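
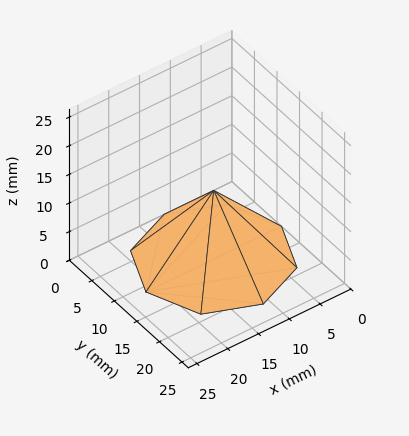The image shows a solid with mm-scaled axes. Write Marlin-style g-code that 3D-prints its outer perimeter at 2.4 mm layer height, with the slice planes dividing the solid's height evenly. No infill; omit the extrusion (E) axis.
Reading the render: the shape is a regular 8-sided pyramid, base circumscribed radius ≈ 11 mm, apex at z ≈ 12 mm (dimensions read to the nearest mm from the axis ticks). For the g-code, the solid's height is divided into equal slices at the stated Δz and each level perimeter traced with G1 moves after a G0 lift.

; perimeter-only toolpath
G21 ; units = mm
G90 ; absolute positioning
G28 ; home
; layer 1
G0 Z2.4
G0 X19.8 Y11.0
G1 X17.2 Y17.2
G1 X11.0 Y19.8
G1 X4.8 Y17.2
G1 X2.2 Y11.0
G1 X4.8 Y4.8
G1 X11.0 Y2.2
G1 X17.2 Y4.8
G1 X19.8 Y11.0
; layer 2
G0 Z4.8
G0 X17.6 Y11.0
G1 X15.7 Y15.7
G1 X11.0 Y17.6
G1 X6.3 Y15.7
G1 X4.4 Y11.0
G1 X6.3 Y6.3
G1 X11.0 Y4.4
G1 X15.7 Y6.3
G1 X17.6 Y11.0
; layer 3
G0 Z7.2
G0 X15.4 Y11.0
G1 X14.1 Y14.1
G1 X11.0 Y15.4
G1 X7.9 Y14.1
G1 X6.6 Y11.0
G1 X7.9 Y7.9
G1 X11.0 Y6.6
G1 X14.1 Y7.9
G1 X15.4 Y11.0
; layer 4
G0 Z9.6
G0 X13.2 Y11.0
G1 X12.6 Y12.6
G1 X11.0 Y13.2
G1 X9.4 Y12.6
G1 X8.8 Y11.0
G1 X9.4 Y9.4
G1 X11.0 Y8.8
G1 X12.6 Y9.4
G1 X13.2 Y11.0
M2 ; end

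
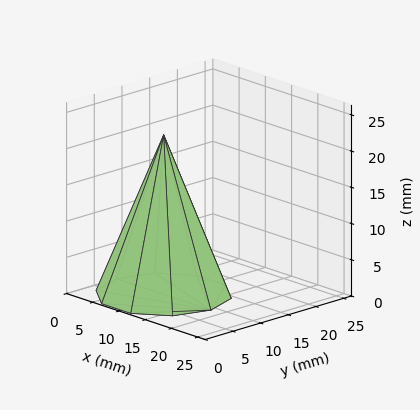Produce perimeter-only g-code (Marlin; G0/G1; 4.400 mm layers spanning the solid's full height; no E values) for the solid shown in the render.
Reading the render: the shape is a regular 10-sided pyramid, base circumscribed radius ≈ 9 mm, apex at z ≈ 22 mm (dimensions read to the nearest mm from the axis ticks). For the g-code, the solid's height is divided into equal slices at the stated Δz and each level perimeter traced with G1 moves after a G0 lift.

; perimeter-only toolpath
G21 ; units = mm
G90 ; absolute positioning
G28 ; home
; layer 1
G0 Z4.400
G0 X16.200 Y9.000
G1 X14.825 Y13.232
G1 X11.225 Y15.848
G1 X6.775 Y15.848
G1 X3.175 Y13.232
G1 X1.800 Y9.000
G1 X3.175 Y4.768
G1 X6.775 Y2.152
G1 X11.225 Y2.152
G1 X14.825 Y4.768
G1 X16.200 Y9.000
; layer 2
G0 Z8.800
G0 X14.400 Y9.000
G1 X13.369 Y12.174
G1 X10.669 Y14.136
G1 X7.331 Y14.136
G1 X4.631 Y12.174
G1 X3.600 Y9.000
G1 X4.631 Y5.826
G1 X7.331 Y3.864
G1 X10.669 Y3.864
G1 X13.369 Y5.826
G1 X14.400 Y9.000
; layer 3
G0 Z13.200
G0 X12.600 Y9.000
G1 X11.912 Y11.116
G1 X10.112 Y12.424
G1 X7.888 Y12.424
G1 X6.088 Y11.116
G1 X5.400 Y9.000
G1 X6.088 Y6.884
G1 X7.888 Y5.576
G1 X10.112 Y5.576
G1 X11.912 Y6.884
G1 X12.600 Y9.000
; layer 4
G0 Z17.600
G0 X10.800 Y9.000
G1 X10.456 Y10.058
G1 X9.556 Y10.712
G1 X8.444 Y10.712
G1 X7.544 Y10.058
G1 X7.200 Y9.000
G1 X7.544 Y7.942
G1 X8.444 Y7.288
G1 X9.556 Y7.288
G1 X10.456 Y7.942
G1 X10.800 Y9.000
M2 ; end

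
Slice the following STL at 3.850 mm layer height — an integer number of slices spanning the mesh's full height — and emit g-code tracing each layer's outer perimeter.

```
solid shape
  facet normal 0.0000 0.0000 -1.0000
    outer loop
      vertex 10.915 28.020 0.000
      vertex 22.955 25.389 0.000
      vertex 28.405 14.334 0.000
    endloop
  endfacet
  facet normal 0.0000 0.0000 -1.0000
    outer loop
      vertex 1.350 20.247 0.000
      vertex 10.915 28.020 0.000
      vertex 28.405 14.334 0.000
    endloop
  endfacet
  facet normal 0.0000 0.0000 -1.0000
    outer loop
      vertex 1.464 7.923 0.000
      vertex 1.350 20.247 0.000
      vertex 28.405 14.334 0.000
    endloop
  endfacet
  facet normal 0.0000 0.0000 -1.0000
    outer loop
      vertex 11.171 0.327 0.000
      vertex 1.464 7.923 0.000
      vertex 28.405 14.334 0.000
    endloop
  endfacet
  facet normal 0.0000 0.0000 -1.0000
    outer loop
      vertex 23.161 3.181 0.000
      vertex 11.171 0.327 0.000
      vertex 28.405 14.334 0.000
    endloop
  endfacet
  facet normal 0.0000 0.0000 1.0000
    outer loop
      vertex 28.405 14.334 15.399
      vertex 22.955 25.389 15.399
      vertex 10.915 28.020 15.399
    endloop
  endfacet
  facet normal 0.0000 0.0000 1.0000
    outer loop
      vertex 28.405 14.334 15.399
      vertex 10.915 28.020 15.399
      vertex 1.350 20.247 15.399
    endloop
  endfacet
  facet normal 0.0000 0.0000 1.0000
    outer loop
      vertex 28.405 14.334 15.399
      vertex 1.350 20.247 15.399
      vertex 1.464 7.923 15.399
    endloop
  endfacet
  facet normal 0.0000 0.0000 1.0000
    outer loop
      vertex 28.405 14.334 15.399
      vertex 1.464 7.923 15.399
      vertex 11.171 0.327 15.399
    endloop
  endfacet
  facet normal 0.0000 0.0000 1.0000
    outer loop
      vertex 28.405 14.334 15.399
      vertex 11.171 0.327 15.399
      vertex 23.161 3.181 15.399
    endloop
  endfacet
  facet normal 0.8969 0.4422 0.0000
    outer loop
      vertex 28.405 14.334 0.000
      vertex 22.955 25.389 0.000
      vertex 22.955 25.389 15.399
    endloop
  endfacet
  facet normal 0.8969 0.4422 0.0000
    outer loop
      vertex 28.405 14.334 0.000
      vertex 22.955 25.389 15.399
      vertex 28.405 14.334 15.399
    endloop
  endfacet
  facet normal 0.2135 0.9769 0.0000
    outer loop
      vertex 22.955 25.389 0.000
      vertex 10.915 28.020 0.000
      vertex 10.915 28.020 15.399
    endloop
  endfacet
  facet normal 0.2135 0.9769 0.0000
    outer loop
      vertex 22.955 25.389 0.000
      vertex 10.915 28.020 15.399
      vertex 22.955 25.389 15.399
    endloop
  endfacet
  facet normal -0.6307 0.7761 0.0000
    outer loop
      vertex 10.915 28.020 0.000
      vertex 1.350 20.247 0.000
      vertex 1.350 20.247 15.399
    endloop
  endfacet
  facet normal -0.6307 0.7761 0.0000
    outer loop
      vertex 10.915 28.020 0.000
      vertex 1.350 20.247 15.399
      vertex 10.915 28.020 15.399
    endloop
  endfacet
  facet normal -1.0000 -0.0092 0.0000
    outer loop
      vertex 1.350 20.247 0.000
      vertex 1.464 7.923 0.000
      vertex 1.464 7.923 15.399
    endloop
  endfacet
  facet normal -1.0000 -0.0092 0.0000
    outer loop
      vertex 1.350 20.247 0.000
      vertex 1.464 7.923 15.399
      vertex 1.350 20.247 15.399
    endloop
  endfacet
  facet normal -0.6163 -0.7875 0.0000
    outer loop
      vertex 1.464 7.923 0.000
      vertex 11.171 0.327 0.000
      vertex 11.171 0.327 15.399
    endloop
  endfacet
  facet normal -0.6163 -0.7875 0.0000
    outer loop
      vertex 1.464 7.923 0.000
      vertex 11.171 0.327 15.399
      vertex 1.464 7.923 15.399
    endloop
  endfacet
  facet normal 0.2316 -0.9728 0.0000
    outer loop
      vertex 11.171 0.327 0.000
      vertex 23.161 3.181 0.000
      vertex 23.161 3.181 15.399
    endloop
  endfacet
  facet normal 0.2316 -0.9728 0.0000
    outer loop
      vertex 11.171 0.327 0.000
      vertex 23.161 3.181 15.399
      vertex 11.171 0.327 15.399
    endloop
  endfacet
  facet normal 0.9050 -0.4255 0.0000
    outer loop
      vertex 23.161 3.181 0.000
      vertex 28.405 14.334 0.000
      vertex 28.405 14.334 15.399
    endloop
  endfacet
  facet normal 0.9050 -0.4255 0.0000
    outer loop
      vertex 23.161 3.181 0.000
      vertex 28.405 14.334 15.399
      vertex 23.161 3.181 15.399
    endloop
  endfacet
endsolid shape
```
; perimeter-only toolpath
G21 ; units = mm
G90 ; absolute positioning
G28 ; home
; layer 1
G0 Z3.850
G0 X28.405 Y14.334
G1 X22.955 Y25.389
G1 X10.915 Y28.020
G1 X1.350 Y20.247
G1 X1.464 Y7.923
G1 X11.171 Y0.327
G1 X23.161 Y3.181
G1 X28.405 Y14.334
; layer 2
G0 Z7.699
G0 X28.405 Y14.334
G1 X22.955 Y25.389
G1 X10.915 Y28.020
G1 X1.350 Y20.247
G1 X1.464 Y7.923
G1 X11.171 Y0.327
G1 X23.161 Y3.181
G1 X28.405 Y14.334
; layer 3
G0 Z11.549
G0 X28.405 Y14.334
G1 X22.955 Y25.389
G1 X10.915 Y28.020
G1 X1.350 Y20.247
G1 X1.464 Y7.923
G1 X11.171 Y0.327
G1 X23.161 Y3.181
G1 X28.405 Y14.334
; layer 4
G0 Z15.399
G0 X28.405 Y14.334
G1 X22.955 Y25.389
G1 X10.915 Y28.020
G1 X1.350 Y20.247
G1 X1.464 Y7.923
G1 X11.171 Y0.327
G1 X23.161 Y3.181
G1 X28.405 Y14.334
M2 ; end

The solid is a regular 7-sided prism (a cylinder approximated with 7 flat sides), circumscribed radius ≈ 14.2 mm, height ≈ 15.4 mm. Slicing at Δz = 3.850 mm — 4 equal slices spanning the solid's height, so layer i sits at z = i·h/4 — gives 4 non-empty perimeters. Each is a 7-segment closed polygon; G0 lifts to the layer z and rapids to the start vertex, then G1 traces the edges.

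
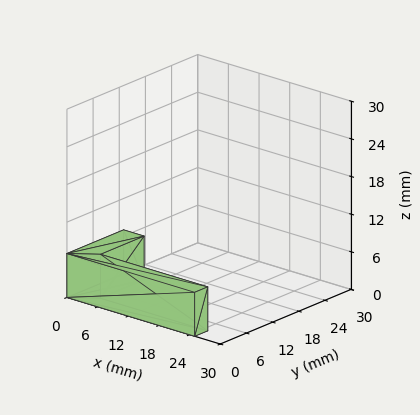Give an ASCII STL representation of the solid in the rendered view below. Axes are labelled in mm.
Reading the render: the shape is an L-shaped prism: outer 25 × 13 mm, arm thicknesses ≈ 3 mm (horizontal) and 4 mm (vertical), extruded 7 mm in z (dimensions read to the nearest mm from the axis ticks). For the STL, each face is triangulated and given an outward normal.

solid part
  facet normal 0.0000 0.0000 -1.0000
    outer loop
      vertex 25.0 3.0 0.0
      vertex 25.0 0.0 0.0
      vertex 0.0 0.0 0.0
    endloop
  endfacet
  facet normal 0.0000 0.0000 -1.0000
    outer loop
      vertex 4.0 3.0 0.0
      vertex 25.0 3.0 0.0
      vertex 0.0 0.0 0.0
    endloop
  endfacet
  facet normal 0.0000 0.0000 -1.0000
    outer loop
      vertex 4.0 13.0 0.0
      vertex 4.0 3.0 0.0
      vertex 0.0 0.0 0.0
    endloop
  endfacet
  facet normal 0.0000 0.0000 -1.0000
    outer loop
      vertex 0.0 13.0 0.0
      vertex 4.0 13.0 0.0
      vertex 0.0 0.0 0.0
    endloop
  endfacet
  facet normal 0.0000 0.0000 1.0000
    outer loop
      vertex 0.0 0.0 7.0
      vertex 25.0 0.0 7.0
      vertex 25.0 3.0 7.0
    endloop
  endfacet
  facet normal 0.0000 0.0000 1.0000
    outer loop
      vertex 0.0 0.0 7.0
      vertex 25.0 3.0 7.0
      vertex 4.0 3.0 7.0
    endloop
  endfacet
  facet normal 0.0000 0.0000 1.0000
    outer loop
      vertex 0.0 0.0 7.0
      vertex 4.0 3.0 7.0
      vertex 4.0 13.0 7.0
    endloop
  endfacet
  facet normal 0.0000 0.0000 1.0000
    outer loop
      vertex 0.0 0.0 7.0
      vertex 4.0 13.0 7.0
      vertex 0.0 13.0 7.0
    endloop
  endfacet
  facet normal 0.0000 -1.0000 0.0000
    outer loop
      vertex 0.0 0.0 0.0
      vertex 25.0 0.0 0.0
      vertex 25.0 0.0 7.0
    endloop
  endfacet
  facet normal 0.0000 -1.0000 0.0000
    outer loop
      vertex 0.0 0.0 0.0
      vertex 25.0 0.0 7.0
      vertex 0.0 0.0 7.0
    endloop
  endfacet
  facet normal 1.0000 0.0000 0.0000
    outer loop
      vertex 25.0 0.0 0.0
      vertex 25.0 3.0 0.0
      vertex 25.0 3.0 7.0
    endloop
  endfacet
  facet normal 1.0000 0.0000 0.0000
    outer loop
      vertex 25.0 0.0 0.0
      vertex 25.0 3.0 7.0
      vertex 25.0 0.0 7.0
    endloop
  endfacet
  facet normal 0.0000 1.0000 0.0000
    outer loop
      vertex 25.0 3.0 0.0
      vertex 4.0 3.0 0.0
      vertex 4.0 3.0 7.0
    endloop
  endfacet
  facet normal 0.0000 1.0000 0.0000
    outer loop
      vertex 25.0 3.0 0.0
      vertex 4.0 3.0 7.0
      vertex 25.0 3.0 7.0
    endloop
  endfacet
  facet normal 1.0000 0.0000 0.0000
    outer loop
      vertex 4.0 3.0 0.0
      vertex 4.0 13.0 0.0
      vertex 4.0 13.0 7.0
    endloop
  endfacet
  facet normal 1.0000 0.0000 0.0000
    outer loop
      vertex 4.0 3.0 0.0
      vertex 4.0 13.0 7.0
      vertex 4.0 3.0 7.0
    endloop
  endfacet
  facet normal 0.0000 1.0000 0.0000
    outer loop
      vertex 4.0 13.0 0.0
      vertex 0.0 13.0 0.0
      vertex 0.0 13.0 7.0
    endloop
  endfacet
  facet normal 0.0000 1.0000 0.0000
    outer loop
      vertex 4.0 13.0 0.0
      vertex 0.0 13.0 7.0
      vertex 4.0 13.0 7.0
    endloop
  endfacet
  facet normal -1.0000 0.0000 0.0000
    outer loop
      vertex 0.0 13.0 0.0
      vertex 0.0 0.0 0.0
      vertex 0.0 0.0 7.0
    endloop
  endfacet
  facet normal -1.0000 0.0000 0.0000
    outer loop
      vertex 0.0 13.0 0.0
      vertex 0.0 0.0 7.0
      vertex 0.0 13.0 7.0
    endloop
  endfacet
endsolid part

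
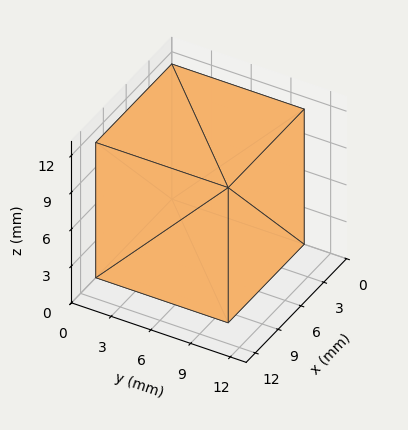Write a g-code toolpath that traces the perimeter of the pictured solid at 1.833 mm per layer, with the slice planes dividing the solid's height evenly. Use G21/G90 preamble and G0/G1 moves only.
Reading the render: the shape is a rectangular box, roughly 10 × 10 mm footprint and 11 mm tall (dimensions read to the nearest mm from the axis ticks). For the g-code, the solid's height is divided into equal slices at the stated Δz and each level perimeter traced with G1 moves after a G0 lift.

; perimeter-only toolpath
G21 ; units = mm
G90 ; absolute positioning
G28 ; home
; layer 1
G0 Z1.833
G0 X0.000 Y0.000
G1 X10.000 Y0.000
G1 X10.000 Y10.000
G1 X0.000 Y10.000
G1 X0.000 Y0.000
; layer 2
G0 Z3.667
G0 X0.000 Y0.000
G1 X10.000 Y0.000
G1 X10.000 Y10.000
G1 X0.000 Y10.000
G1 X0.000 Y0.000
; layer 3
G0 Z5.500
G0 X0.000 Y0.000
G1 X10.000 Y0.000
G1 X10.000 Y10.000
G1 X0.000 Y10.000
G1 X0.000 Y0.000
; layer 4
G0 Z7.333
G0 X0.000 Y0.000
G1 X10.000 Y0.000
G1 X10.000 Y10.000
G1 X0.000 Y10.000
G1 X0.000 Y0.000
; layer 5
G0 Z9.167
G0 X0.000 Y0.000
G1 X10.000 Y0.000
G1 X10.000 Y10.000
G1 X0.000 Y10.000
G1 X0.000 Y0.000
; layer 6
G0 Z11.000
G0 X0.000 Y0.000
G1 X10.000 Y0.000
G1 X10.000 Y10.000
G1 X0.000 Y10.000
G1 X0.000 Y0.000
M2 ; end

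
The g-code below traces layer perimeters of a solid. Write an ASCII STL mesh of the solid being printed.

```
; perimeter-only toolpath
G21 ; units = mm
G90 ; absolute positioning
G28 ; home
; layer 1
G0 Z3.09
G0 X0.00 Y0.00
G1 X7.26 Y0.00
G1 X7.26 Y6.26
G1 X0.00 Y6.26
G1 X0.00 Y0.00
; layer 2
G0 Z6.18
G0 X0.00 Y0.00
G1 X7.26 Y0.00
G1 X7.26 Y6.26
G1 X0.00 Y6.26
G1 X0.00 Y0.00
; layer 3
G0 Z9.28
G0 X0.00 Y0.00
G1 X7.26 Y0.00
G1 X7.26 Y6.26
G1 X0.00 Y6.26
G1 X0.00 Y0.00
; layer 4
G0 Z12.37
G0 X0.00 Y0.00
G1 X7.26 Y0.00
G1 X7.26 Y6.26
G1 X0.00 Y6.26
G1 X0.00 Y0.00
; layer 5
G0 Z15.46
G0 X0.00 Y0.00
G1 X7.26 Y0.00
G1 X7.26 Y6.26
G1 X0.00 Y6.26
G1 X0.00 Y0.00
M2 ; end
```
solid part
  facet normal 0.0000 0.0000 -1.0000
    outer loop
      vertex 7.26 6.26 0.00
      vertex 7.26 0.00 0.00
      vertex 0.00 0.00 0.00
    endloop
  endfacet
  facet normal 0.0000 0.0000 -1.0000
    outer loop
      vertex 0.00 6.26 0.00
      vertex 7.26 6.26 0.00
      vertex 0.00 0.00 0.00
    endloop
  endfacet
  facet normal 0.0000 0.0000 1.0000
    outer loop
      vertex 0.00 0.00 15.46
      vertex 7.26 0.00 15.46
      vertex 7.26 6.26 15.46
    endloop
  endfacet
  facet normal 0.0000 0.0000 1.0000
    outer loop
      vertex 0.00 0.00 15.46
      vertex 7.26 6.26 15.46
      vertex 0.00 6.26 15.46
    endloop
  endfacet
  facet normal 0.0000 -1.0000 0.0000
    outer loop
      vertex 0.00 0.00 0.00
      vertex 7.26 0.00 0.00
      vertex 7.26 0.00 15.46
    endloop
  endfacet
  facet normal 0.0000 -1.0000 0.0000
    outer loop
      vertex 0.00 0.00 0.00
      vertex 7.26 0.00 15.46
      vertex 0.00 0.00 15.46
    endloop
  endfacet
  facet normal 0.0000 1.0000 0.0000
    outer loop
      vertex 7.26 6.26 15.46
      vertex 7.26 6.26 0.00
      vertex 0.00 6.26 0.00
    endloop
  endfacet
  facet normal 0.0000 1.0000 0.0000
    outer loop
      vertex 0.00 6.26 15.46
      vertex 7.26 6.26 15.46
      vertex 0.00 6.26 0.00
    endloop
  endfacet
  facet normal -1.0000 0.0000 0.0000
    outer loop
      vertex 0.00 6.26 15.46
      vertex 0.00 6.26 0.00
      vertex 0.00 0.00 0.00
    endloop
  endfacet
  facet normal -1.0000 0.0000 0.0000
    outer loop
      vertex 0.00 0.00 15.46
      vertex 0.00 6.26 15.46
      vertex 0.00 0.00 0.00
    endloop
  endfacet
  facet normal 1.0000 0.0000 0.0000
    outer loop
      vertex 7.26 0.00 0.00
      vertex 7.26 6.26 0.00
      vertex 7.26 6.26 15.46
    endloop
  endfacet
  facet normal 1.0000 0.0000 0.0000
    outer loop
      vertex 7.26 0.00 0.00
      vertex 7.26 6.26 15.46
      vertex 7.26 0.00 15.46
    endloop
  endfacet
endsolid part

The G0 Z moves step by Δz≈3.09 mm. Every layer's G1 loop is the same polygon, so the solid is a straight extrusion of it from z=0 to z≈15.5. Closing with flat bottom and top caps and triangulating gives 12 facets — a rectangular box, roughly 7.26 × 6.26 mm footprint and 15.5 mm tall.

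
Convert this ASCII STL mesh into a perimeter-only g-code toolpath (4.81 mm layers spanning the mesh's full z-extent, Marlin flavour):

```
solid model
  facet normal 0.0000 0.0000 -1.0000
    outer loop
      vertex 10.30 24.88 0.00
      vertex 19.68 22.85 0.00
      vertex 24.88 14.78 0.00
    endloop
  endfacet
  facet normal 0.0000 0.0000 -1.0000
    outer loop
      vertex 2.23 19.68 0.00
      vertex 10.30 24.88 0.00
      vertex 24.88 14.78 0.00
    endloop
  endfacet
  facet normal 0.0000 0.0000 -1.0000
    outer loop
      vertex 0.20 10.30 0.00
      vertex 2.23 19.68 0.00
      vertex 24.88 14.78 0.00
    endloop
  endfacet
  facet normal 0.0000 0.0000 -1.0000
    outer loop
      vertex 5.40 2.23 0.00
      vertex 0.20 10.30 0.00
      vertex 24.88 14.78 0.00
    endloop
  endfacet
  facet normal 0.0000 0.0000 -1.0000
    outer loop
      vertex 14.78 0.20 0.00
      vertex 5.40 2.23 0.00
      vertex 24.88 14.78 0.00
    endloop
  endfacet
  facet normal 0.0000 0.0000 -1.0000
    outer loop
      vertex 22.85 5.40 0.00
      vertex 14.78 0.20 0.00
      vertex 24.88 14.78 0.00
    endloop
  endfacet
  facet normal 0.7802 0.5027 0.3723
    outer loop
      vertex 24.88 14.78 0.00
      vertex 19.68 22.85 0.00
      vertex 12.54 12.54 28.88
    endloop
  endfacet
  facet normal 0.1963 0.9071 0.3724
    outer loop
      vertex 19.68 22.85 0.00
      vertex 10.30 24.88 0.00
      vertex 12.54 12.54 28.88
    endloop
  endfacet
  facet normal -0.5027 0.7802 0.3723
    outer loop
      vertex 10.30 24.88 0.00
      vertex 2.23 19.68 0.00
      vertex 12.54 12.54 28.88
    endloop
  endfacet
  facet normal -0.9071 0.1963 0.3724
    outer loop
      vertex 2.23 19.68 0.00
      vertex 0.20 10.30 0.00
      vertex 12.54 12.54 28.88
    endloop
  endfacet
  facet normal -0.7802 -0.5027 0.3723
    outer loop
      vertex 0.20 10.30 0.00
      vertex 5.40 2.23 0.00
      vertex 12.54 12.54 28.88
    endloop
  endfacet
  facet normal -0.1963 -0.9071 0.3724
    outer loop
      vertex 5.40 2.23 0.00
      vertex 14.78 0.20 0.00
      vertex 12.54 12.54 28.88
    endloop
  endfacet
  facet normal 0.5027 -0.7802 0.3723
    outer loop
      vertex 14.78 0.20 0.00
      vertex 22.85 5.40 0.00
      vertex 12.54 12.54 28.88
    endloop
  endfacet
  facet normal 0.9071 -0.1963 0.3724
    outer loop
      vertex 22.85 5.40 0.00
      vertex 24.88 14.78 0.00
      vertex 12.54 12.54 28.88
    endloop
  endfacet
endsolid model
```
; perimeter-only toolpath
G21 ; units = mm
G90 ; absolute positioning
G28 ; home
; layer 1
G0 Z4.81
G0 X22.82 Y14.41
G1 X18.49 Y21.13
G1 X10.67 Y22.82
G1 X3.95 Y18.49
G1 X2.26 Y10.67
G1 X6.59 Y3.95
G1 X14.41 Y2.26
G1 X21.13 Y6.59
G1 X22.82 Y14.41
; layer 2
G0 Z9.63
G0 X20.77 Y14.03
G1 X17.30 Y19.41
G1 X11.05 Y20.77
G1 X5.67 Y17.30
G1 X4.31 Y11.05
G1 X7.78 Y5.67
G1 X14.03 Y4.31
G1 X19.41 Y7.78
G1 X20.77 Y14.03
; layer 3
G0 Z14.44
G0 X18.71 Y13.66
G1 X16.11 Y17.70
G1 X11.42 Y18.71
G1 X7.39 Y16.11
G1 X6.37 Y11.42
G1 X8.97 Y7.39
G1 X13.66 Y6.37
G1 X17.70 Y8.97
G1 X18.71 Y13.66
; layer 4
G0 Z19.25
G0 X16.65 Y13.29
G1 X14.92 Y15.98
G1 X11.79 Y16.65
G1 X9.10 Y14.92
G1 X8.43 Y11.79
G1 X10.16 Y9.10
G1 X13.29 Y8.43
G1 X15.98 Y10.16
G1 X16.65 Y13.29
; layer 5
G0 Z24.07
G0 X14.60 Y12.91
G1 X13.73 Y14.26
G1 X12.17 Y14.60
G1 X10.82 Y13.73
G1 X10.48 Y12.17
G1 X11.35 Y10.82
G1 X12.91 Y10.48
G1 X14.26 Y11.35
G1 X14.60 Y12.91
M2 ; end

The solid is a regular 8-sided pyramid, base circumscribed radius ≈ 12.5 mm, apex at z ≈ 28.9 mm. Slicing at Δz = 4.81 mm — 6 equal slices spanning the solid's height, so layer i sits at z = i·h/6 — gives 5 non-empty perimeters. Each is a 8-segment closed polygon; G0 lifts to the layer z and rapids to the start vertex, then G1 traces the edges. The cross-section shrinks linearly with z (the slice at the apex is degenerate and omitted).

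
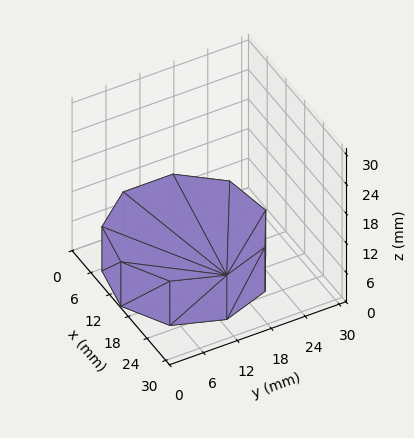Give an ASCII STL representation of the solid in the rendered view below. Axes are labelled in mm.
Reading the render: the shape is a regular 9-sided prism (a cylinder approximated with 9 flat sides), circumscribed radius ≈ 13 mm, height ≈ 9 mm (dimensions read to the nearest mm from the axis ticks). For the STL, each face is triangulated and given an outward normal.

solid part
  facet normal 0.0000 0.0000 -1.0000
    outer loop
      vertex 15.3 25.8 0.0
      vertex 23.0 21.4 0.0
      vertex 26.0 13.0 0.0
    endloop
  endfacet
  facet normal 0.0000 0.0000 -1.0000
    outer loop
      vertex 6.5 24.3 0.0
      vertex 15.3 25.8 0.0
      vertex 26.0 13.0 0.0
    endloop
  endfacet
  facet normal 0.0000 0.0000 -1.0000
    outer loop
      vertex 0.8 17.4 0.0
      vertex 6.5 24.3 0.0
      vertex 26.0 13.0 0.0
    endloop
  endfacet
  facet normal 0.0000 0.0000 -1.0000
    outer loop
      vertex 0.8 8.6 0.0
      vertex 0.8 17.4 0.0
      vertex 26.0 13.0 0.0
    endloop
  endfacet
  facet normal 0.0000 0.0000 -1.0000
    outer loop
      vertex 6.5 1.7 0.0
      vertex 0.8 8.6 0.0
      vertex 26.0 13.0 0.0
    endloop
  endfacet
  facet normal 0.0000 0.0000 -1.0000
    outer loop
      vertex 15.3 0.2 0.0
      vertex 6.5 1.7 0.0
      vertex 26.0 13.0 0.0
    endloop
  endfacet
  facet normal 0.0000 0.0000 -1.0000
    outer loop
      vertex 23.0 4.6 0.0
      vertex 15.3 0.2 0.0
      vertex 26.0 13.0 0.0
    endloop
  endfacet
  facet normal 0.0000 0.0000 1.0000
    outer loop
      vertex 26.0 13.0 9.0
      vertex 23.0 21.4 9.0
      vertex 15.3 25.8 9.0
    endloop
  endfacet
  facet normal 0.0000 0.0000 1.0000
    outer loop
      vertex 26.0 13.0 9.0
      vertex 15.3 25.8 9.0
      vertex 6.5 24.3 9.0
    endloop
  endfacet
  facet normal 0.0000 0.0000 1.0000
    outer loop
      vertex 26.0 13.0 9.0
      vertex 6.5 24.3 9.0
      vertex 0.8 17.4 9.0
    endloop
  endfacet
  facet normal 0.0000 0.0000 1.0000
    outer loop
      vertex 26.0 13.0 9.0
      vertex 0.8 17.4 9.0
      vertex 0.8 8.6 9.0
    endloop
  endfacet
  facet normal 0.0000 0.0000 1.0000
    outer loop
      vertex 26.0 13.0 9.0
      vertex 0.8 8.6 9.0
      vertex 6.5 1.7 9.0
    endloop
  endfacet
  facet normal 0.0000 0.0000 1.0000
    outer loop
      vertex 26.0 13.0 9.0
      vertex 6.5 1.7 9.0
      vertex 15.3 0.2 9.0
    endloop
  endfacet
  facet normal 0.0000 0.0000 1.0000
    outer loop
      vertex 26.0 13.0 9.0
      vertex 15.3 0.2 9.0
      vertex 23.0 4.6 9.0
    endloop
  endfacet
  facet normal 0.9417 0.3363 0.0000
    outer loop
      vertex 26.0 13.0 0.0
      vertex 23.0 21.4 0.0
      vertex 23.0 21.4 9.0
    endloop
  endfacet
  facet normal 0.9417 0.3363 0.0000
    outer loop
      vertex 26.0 13.0 0.0
      vertex 23.0 21.4 9.0
      vertex 26.0 13.0 9.0
    endloop
  endfacet
  facet normal 0.4961 0.8682 0.0000
    outer loop
      vertex 23.0 21.4 0.0
      vertex 15.3 25.8 0.0
      vertex 15.3 25.8 9.0
    endloop
  endfacet
  facet normal 0.4961 0.8682 0.0000
    outer loop
      vertex 23.0 21.4 0.0
      vertex 15.3 25.8 9.0
      vertex 23.0 21.4 9.0
    endloop
  endfacet
  facet normal -0.1680 0.9858 0.0000
    outer loop
      vertex 15.3 25.8 0.0
      vertex 6.5 24.3 0.0
      vertex 6.5 24.3 9.0
    endloop
  endfacet
  facet normal -0.1680 0.9858 0.0000
    outer loop
      vertex 15.3 25.8 0.0
      vertex 6.5 24.3 9.0
      vertex 15.3 25.8 9.0
    endloop
  endfacet
  facet normal -0.7710 0.6369 0.0000
    outer loop
      vertex 6.5 24.3 0.0
      vertex 0.8 17.4 0.0
      vertex 0.8 17.4 9.0
    endloop
  endfacet
  facet normal -0.7710 0.6369 0.0000
    outer loop
      vertex 6.5 24.3 0.0
      vertex 0.8 17.4 9.0
      vertex 6.5 24.3 9.0
    endloop
  endfacet
  facet normal -1.0000 0.0000 0.0000
    outer loop
      vertex 0.8 17.4 0.0
      vertex 0.8 8.6 0.0
      vertex 0.8 8.6 9.0
    endloop
  endfacet
  facet normal -1.0000 0.0000 0.0000
    outer loop
      vertex 0.8 17.4 0.0
      vertex 0.8 8.6 9.0
      vertex 0.8 17.4 9.0
    endloop
  endfacet
  facet normal -0.7710 -0.6369 0.0000
    outer loop
      vertex 0.8 8.6 0.0
      vertex 6.5 1.7 0.0
      vertex 6.5 1.7 9.0
    endloop
  endfacet
  facet normal -0.7710 -0.6369 0.0000
    outer loop
      vertex 0.8 8.6 0.0
      vertex 6.5 1.7 9.0
      vertex 0.8 8.6 9.0
    endloop
  endfacet
  facet normal -0.1680 -0.9858 0.0000
    outer loop
      vertex 6.5 1.7 0.0
      vertex 15.3 0.2 0.0
      vertex 15.3 0.2 9.0
    endloop
  endfacet
  facet normal -0.1680 -0.9858 0.0000
    outer loop
      vertex 6.5 1.7 0.0
      vertex 15.3 0.2 9.0
      vertex 6.5 1.7 9.0
    endloop
  endfacet
  facet normal 0.4961 -0.8682 0.0000
    outer loop
      vertex 15.3 0.2 0.0
      vertex 23.0 4.6 0.0
      vertex 23.0 4.6 9.0
    endloop
  endfacet
  facet normal 0.4961 -0.8682 0.0000
    outer loop
      vertex 15.3 0.2 0.0
      vertex 23.0 4.6 9.0
      vertex 15.3 0.2 9.0
    endloop
  endfacet
  facet normal 0.9417 -0.3363 0.0000
    outer loop
      vertex 23.0 4.6 0.0
      vertex 26.0 13.0 0.0
      vertex 26.0 13.0 9.0
    endloop
  endfacet
  facet normal 0.9417 -0.3363 0.0000
    outer loop
      vertex 23.0 4.6 0.0
      vertex 26.0 13.0 9.0
      vertex 23.0 4.6 9.0
    endloop
  endfacet
endsolid part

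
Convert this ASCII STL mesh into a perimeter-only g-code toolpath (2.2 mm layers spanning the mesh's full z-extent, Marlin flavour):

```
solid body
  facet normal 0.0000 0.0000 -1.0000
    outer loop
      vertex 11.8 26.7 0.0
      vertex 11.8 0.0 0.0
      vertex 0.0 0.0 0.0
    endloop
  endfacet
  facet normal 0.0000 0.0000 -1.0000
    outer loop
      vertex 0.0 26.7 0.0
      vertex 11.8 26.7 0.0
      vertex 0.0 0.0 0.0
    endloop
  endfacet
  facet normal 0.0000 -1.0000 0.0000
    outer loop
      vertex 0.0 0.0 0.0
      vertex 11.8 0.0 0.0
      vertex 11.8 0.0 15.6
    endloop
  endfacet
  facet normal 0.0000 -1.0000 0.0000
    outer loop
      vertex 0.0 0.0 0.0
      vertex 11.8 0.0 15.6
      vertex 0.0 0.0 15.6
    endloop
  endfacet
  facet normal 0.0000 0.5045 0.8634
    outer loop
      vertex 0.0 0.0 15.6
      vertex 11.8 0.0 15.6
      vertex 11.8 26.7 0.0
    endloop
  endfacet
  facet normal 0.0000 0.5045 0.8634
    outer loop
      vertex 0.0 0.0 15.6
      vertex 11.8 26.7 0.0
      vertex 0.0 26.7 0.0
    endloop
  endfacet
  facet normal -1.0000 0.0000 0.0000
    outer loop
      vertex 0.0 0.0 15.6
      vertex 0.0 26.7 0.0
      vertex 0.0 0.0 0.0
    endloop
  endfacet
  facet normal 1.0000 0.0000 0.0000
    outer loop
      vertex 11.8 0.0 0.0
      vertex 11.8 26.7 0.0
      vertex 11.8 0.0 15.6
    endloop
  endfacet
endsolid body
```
; perimeter-only toolpath
G21 ; units = mm
G90 ; absolute positioning
G28 ; home
; layer 1
G0 Z2.2
G0 X0.0 Y0.0
G1 X11.8 Y0.0
G1 X11.8 Y22.9
G1 X0.0 Y22.9
G1 X0.0 Y0.0
; layer 2
G0 Z4.5
G0 X0.0 Y0.0
G1 X11.8 Y0.0
G1 X11.8 Y19.1
G1 X0.0 Y19.1
G1 X0.0 Y0.0
; layer 3
G0 Z6.7
G0 X0.0 Y0.0
G1 X11.8 Y0.0
G1 X11.8 Y15.3
G1 X0.0 Y15.3
G1 X0.0 Y0.0
; layer 4
G0 Z8.9
G0 X0.0 Y0.0
G1 X11.8 Y0.0
G1 X11.8 Y11.4
G1 X0.0 Y11.4
G1 X0.0 Y0.0
; layer 5
G0 Z11.1
G0 X0.0 Y0.0
G1 X11.8 Y0.0
G1 X11.8 Y7.6
G1 X0.0 Y7.6
G1 X0.0 Y0.0
; layer 6
G0 Z13.4
G0 X0.0 Y0.0
G1 X11.8 Y0.0
G1 X11.8 Y3.8
G1 X0.0 Y3.8
G1 X0.0 Y0.0
M2 ; end

The solid is a wedge (ramp): 11.8 × 26.7 mm base, rising to 15.6 mm along the y=0 edge and sloping linearly to z=0 at y=26.7. Slicing at Δz = 2.2 mm — 7 equal slices spanning the solid's height, so layer i sits at z = i·h/7 — gives 6 non-empty perimeters. Each is a 4-segment closed polygon; G0 lifts to the layer z and rapids to the start vertex, then G1 traces the edges. The cross-section shrinks linearly with z (the slice at the apex is degenerate and omitted).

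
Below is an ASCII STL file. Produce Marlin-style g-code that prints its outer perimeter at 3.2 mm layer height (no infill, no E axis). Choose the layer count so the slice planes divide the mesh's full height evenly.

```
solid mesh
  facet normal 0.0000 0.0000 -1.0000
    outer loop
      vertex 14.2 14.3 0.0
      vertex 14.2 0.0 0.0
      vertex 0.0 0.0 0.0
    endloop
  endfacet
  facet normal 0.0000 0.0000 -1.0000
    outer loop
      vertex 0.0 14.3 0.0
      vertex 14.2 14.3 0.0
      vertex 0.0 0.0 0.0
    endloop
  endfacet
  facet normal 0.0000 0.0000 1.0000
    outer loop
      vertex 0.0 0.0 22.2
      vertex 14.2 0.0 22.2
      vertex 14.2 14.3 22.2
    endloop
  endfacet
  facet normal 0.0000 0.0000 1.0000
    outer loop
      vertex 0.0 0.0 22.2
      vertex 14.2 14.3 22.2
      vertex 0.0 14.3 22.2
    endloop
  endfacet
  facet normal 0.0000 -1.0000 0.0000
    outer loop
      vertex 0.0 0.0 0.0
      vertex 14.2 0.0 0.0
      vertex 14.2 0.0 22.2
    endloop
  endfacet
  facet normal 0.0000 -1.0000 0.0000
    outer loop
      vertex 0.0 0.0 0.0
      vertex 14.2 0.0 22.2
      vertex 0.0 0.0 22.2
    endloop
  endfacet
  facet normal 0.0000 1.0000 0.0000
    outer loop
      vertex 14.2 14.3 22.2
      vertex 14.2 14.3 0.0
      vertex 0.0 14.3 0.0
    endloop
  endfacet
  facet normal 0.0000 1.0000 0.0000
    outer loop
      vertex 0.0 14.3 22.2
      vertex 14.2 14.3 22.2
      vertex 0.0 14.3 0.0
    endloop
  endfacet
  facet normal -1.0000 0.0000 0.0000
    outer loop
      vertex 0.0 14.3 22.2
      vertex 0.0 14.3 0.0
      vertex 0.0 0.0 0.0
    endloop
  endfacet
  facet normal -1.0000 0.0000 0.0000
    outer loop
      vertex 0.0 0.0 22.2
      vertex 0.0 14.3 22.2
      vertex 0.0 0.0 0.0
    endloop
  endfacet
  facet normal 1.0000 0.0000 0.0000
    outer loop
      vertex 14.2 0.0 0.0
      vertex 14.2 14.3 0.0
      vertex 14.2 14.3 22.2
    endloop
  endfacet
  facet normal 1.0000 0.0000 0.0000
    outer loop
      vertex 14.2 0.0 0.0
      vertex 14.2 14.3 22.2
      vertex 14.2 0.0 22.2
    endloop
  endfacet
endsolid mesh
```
; perimeter-only toolpath
G21 ; units = mm
G90 ; absolute positioning
G28 ; home
; layer 1
G0 Z3.2
G0 X0.0 Y0.0
G1 X14.2 Y0.0
G1 X14.2 Y14.3
G1 X0.0 Y14.3
G1 X0.0 Y0.0
; layer 2
G0 Z6.3
G0 X0.0 Y0.0
G1 X14.2 Y0.0
G1 X14.2 Y14.3
G1 X0.0 Y14.3
G1 X0.0 Y0.0
; layer 3
G0 Z9.5
G0 X0.0 Y0.0
G1 X14.2 Y0.0
G1 X14.2 Y14.3
G1 X0.0 Y14.3
G1 X0.0 Y0.0
; layer 4
G0 Z12.7
G0 X0.0 Y0.0
G1 X14.2 Y0.0
G1 X14.2 Y14.3
G1 X0.0 Y14.3
G1 X0.0 Y0.0
; layer 5
G0 Z15.9
G0 X0.0 Y0.0
G1 X14.2 Y0.0
G1 X14.2 Y14.3
G1 X0.0 Y14.3
G1 X0.0 Y0.0
; layer 6
G0 Z19.0
G0 X0.0 Y0.0
G1 X14.2 Y0.0
G1 X14.2 Y14.3
G1 X0.0 Y14.3
G1 X0.0 Y0.0
; layer 7
G0 Z22.2
G0 X0.0 Y0.0
G1 X14.2 Y0.0
G1 X14.2 Y14.3
G1 X0.0 Y14.3
G1 X0.0 Y0.0
M2 ; end

The solid is a rectangular box, roughly 14.2 × 14.3 mm footprint and 22.2 mm tall. Slicing at Δz = 3.2 mm — 7 equal slices spanning the solid's height, so layer i sits at z = i·h/7 — gives 7 non-empty perimeters. Each is a 4-segment closed polygon; G0 lifts to the layer z and rapids to the start vertex, then G1 traces the edges.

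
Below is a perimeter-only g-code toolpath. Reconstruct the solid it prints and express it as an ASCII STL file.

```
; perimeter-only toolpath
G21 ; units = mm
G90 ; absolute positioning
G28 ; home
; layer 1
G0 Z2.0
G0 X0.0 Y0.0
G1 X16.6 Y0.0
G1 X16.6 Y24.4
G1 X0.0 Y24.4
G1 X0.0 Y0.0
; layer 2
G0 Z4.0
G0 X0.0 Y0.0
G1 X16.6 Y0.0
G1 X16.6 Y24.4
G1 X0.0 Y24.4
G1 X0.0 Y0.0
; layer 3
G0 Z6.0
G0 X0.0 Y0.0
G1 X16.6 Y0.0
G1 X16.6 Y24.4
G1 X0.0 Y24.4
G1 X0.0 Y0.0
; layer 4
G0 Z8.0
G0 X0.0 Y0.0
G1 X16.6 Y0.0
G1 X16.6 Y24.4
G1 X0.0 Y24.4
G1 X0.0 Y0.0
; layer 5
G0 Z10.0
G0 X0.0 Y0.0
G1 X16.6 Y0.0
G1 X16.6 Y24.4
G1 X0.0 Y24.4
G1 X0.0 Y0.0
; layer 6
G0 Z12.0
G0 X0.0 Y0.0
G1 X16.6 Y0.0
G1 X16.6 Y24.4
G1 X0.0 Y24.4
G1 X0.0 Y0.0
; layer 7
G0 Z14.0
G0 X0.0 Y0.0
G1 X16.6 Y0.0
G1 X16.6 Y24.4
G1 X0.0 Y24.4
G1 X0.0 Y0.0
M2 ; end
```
solid part
  facet normal 0.0000 0.0000 -1.0000
    outer loop
      vertex 16.6 24.4 0.0
      vertex 16.6 0.0 0.0
      vertex 0.0 0.0 0.0
    endloop
  endfacet
  facet normal 0.0000 0.0000 -1.0000
    outer loop
      vertex 0.0 24.4 0.0
      vertex 16.6 24.4 0.0
      vertex 0.0 0.0 0.0
    endloop
  endfacet
  facet normal 0.0000 0.0000 1.0000
    outer loop
      vertex 0.0 0.0 14.0
      vertex 16.6 0.0 14.0
      vertex 16.6 24.4 14.0
    endloop
  endfacet
  facet normal 0.0000 0.0000 1.0000
    outer loop
      vertex 0.0 0.0 14.0
      vertex 16.6 24.4 14.0
      vertex 0.0 24.4 14.0
    endloop
  endfacet
  facet normal 0.0000 -1.0000 0.0000
    outer loop
      vertex 0.0 0.0 0.0
      vertex 16.6 0.0 0.0
      vertex 16.6 0.0 14.0
    endloop
  endfacet
  facet normal 0.0000 -1.0000 0.0000
    outer loop
      vertex 0.0 0.0 0.0
      vertex 16.6 0.0 14.0
      vertex 0.0 0.0 14.0
    endloop
  endfacet
  facet normal 0.0000 1.0000 0.0000
    outer loop
      vertex 16.6 24.4 14.0
      vertex 16.6 24.4 0.0
      vertex 0.0 24.4 0.0
    endloop
  endfacet
  facet normal 0.0000 1.0000 0.0000
    outer loop
      vertex 0.0 24.4 14.0
      vertex 16.6 24.4 14.0
      vertex 0.0 24.4 0.0
    endloop
  endfacet
  facet normal -1.0000 0.0000 0.0000
    outer loop
      vertex 0.0 24.4 14.0
      vertex 0.0 24.4 0.0
      vertex 0.0 0.0 0.0
    endloop
  endfacet
  facet normal -1.0000 0.0000 0.0000
    outer loop
      vertex 0.0 0.0 14.0
      vertex 0.0 24.4 14.0
      vertex 0.0 0.0 0.0
    endloop
  endfacet
  facet normal 1.0000 0.0000 0.0000
    outer loop
      vertex 16.6 0.0 0.0
      vertex 16.6 24.4 0.0
      vertex 16.6 24.4 14.0
    endloop
  endfacet
  facet normal 1.0000 0.0000 0.0000
    outer loop
      vertex 16.6 0.0 0.0
      vertex 16.6 24.4 14.0
      vertex 16.6 0.0 14.0
    endloop
  endfacet
endsolid part

The G0 Z moves step by Δz≈2.0 mm. Every layer's G1 loop is the same polygon, so the solid is a straight extrusion of it from z=0 to z≈14. Closing with flat bottom and top caps and triangulating gives 12 facets — a rectangular box, roughly 16.6 × 24.4 mm footprint and 14 mm tall.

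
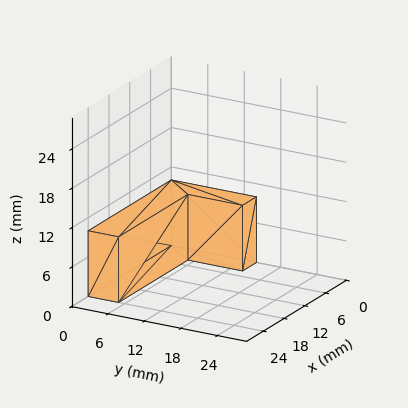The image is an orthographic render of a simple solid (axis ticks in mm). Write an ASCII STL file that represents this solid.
Reading the render: the shape is an L-shaped prism: outer 24 × 14 mm, arm thicknesses ≈ 5 mm (horizontal) and 4 mm (vertical), extruded 10 mm in z (dimensions read to the nearest mm from the axis ticks). For the STL, each face is triangulated and given an outward normal.

solid part
  facet normal 0.0000 0.0000 -1.0000
    outer loop
      vertex 24.00 5.00 0.00
      vertex 24.00 0.00 0.00
      vertex 0.00 0.00 0.00
    endloop
  endfacet
  facet normal 0.0000 0.0000 -1.0000
    outer loop
      vertex 4.00 5.00 0.00
      vertex 24.00 5.00 0.00
      vertex 0.00 0.00 0.00
    endloop
  endfacet
  facet normal 0.0000 0.0000 -1.0000
    outer loop
      vertex 4.00 14.00 0.00
      vertex 4.00 5.00 0.00
      vertex 0.00 0.00 0.00
    endloop
  endfacet
  facet normal 0.0000 0.0000 -1.0000
    outer loop
      vertex 0.00 14.00 0.00
      vertex 4.00 14.00 0.00
      vertex 0.00 0.00 0.00
    endloop
  endfacet
  facet normal 0.0000 0.0000 1.0000
    outer loop
      vertex 0.00 0.00 10.00
      vertex 24.00 0.00 10.00
      vertex 24.00 5.00 10.00
    endloop
  endfacet
  facet normal 0.0000 0.0000 1.0000
    outer loop
      vertex 0.00 0.00 10.00
      vertex 24.00 5.00 10.00
      vertex 4.00 5.00 10.00
    endloop
  endfacet
  facet normal 0.0000 0.0000 1.0000
    outer loop
      vertex 0.00 0.00 10.00
      vertex 4.00 5.00 10.00
      vertex 4.00 14.00 10.00
    endloop
  endfacet
  facet normal 0.0000 0.0000 1.0000
    outer loop
      vertex 0.00 0.00 10.00
      vertex 4.00 14.00 10.00
      vertex 0.00 14.00 10.00
    endloop
  endfacet
  facet normal 0.0000 -1.0000 0.0000
    outer loop
      vertex 0.00 0.00 0.00
      vertex 24.00 0.00 0.00
      vertex 24.00 0.00 10.00
    endloop
  endfacet
  facet normal 0.0000 -1.0000 0.0000
    outer loop
      vertex 0.00 0.00 0.00
      vertex 24.00 0.00 10.00
      vertex 0.00 0.00 10.00
    endloop
  endfacet
  facet normal 1.0000 0.0000 0.0000
    outer loop
      vertex 24.00 0.00 0.00
      vertex 24.00 5.00 0.00
      vertex 24.00 5.00 10.00
    endloop
  endfacet
  facet normal 1.0000 0.0000 0.0000
    outer loop
      vertex 24.00 0.00 0.00
      vertex 24.00 5.00 10.00
      vertex 24.00 0.00 10.00
    endloop
  endfacet
  facet normal 0.0000 1.0000 0.0000
    outer loop
      vertex 24.00 5.00 0.00
      vertex 4.00 5.00 0.00
      vertex 4.00 5.00 10.00
    endloop
  endfacet
  facet normal 0.0000 1.0000 0.0000
    outer loop
      vertex 24.00 5.00 0.00
      vertex 4.00 5.00 10.00
      vertex 24.00 5.00 10.00
    endloop
  endfacet
  facet normal 1.0000 0.0000 0.0000
    outer loop
      vertex 4.00 5.00 0.00
      vertex 4.00 14.00 0.00
      vertex 4.00 14.00 10.00
    endloop
  endfacet
  facet normal 1.0000 0.0000 0.0000
    outer loop
      vertex 4.00 5.00 0.00
      vertex 4.00 14.00 10.00
      vertex 4.00 5.00 10.00
    endloop
  endfacet
  facet normal 0.0000 1.0000 0.0000
    outer loop
      vertex 4.00 14.00 0.00
      vertex 0.00 14.00 0.00
      vertex 0.00 14.00 10.00
    endloop
  endfacet
  facet normal 0.0000 1.0000 0.0000
    outer loop
      vertex 4.00 14.00 0.00
      vertex 0.00 14.00 10.00
      vertex 4.00 14.00 10.00
    endloop
  endfacet
  facet normal -1.0000 0.0000 0.0000
    outer loop
      vertex 0.00 14.00 0.00
      vertex 0.00 0.00 0.00
      vertex 0.00 0.00 10.00
    endloop
  endfacet
  facet normal -1.0000 0.0000 0.0000
    outer loop
      vertex 0.00 14.00 0.00
      vertex 0.00 0.00 10.00
      vertex 0.00 14.00 10.00
    endloop
  endfacet
endsolid part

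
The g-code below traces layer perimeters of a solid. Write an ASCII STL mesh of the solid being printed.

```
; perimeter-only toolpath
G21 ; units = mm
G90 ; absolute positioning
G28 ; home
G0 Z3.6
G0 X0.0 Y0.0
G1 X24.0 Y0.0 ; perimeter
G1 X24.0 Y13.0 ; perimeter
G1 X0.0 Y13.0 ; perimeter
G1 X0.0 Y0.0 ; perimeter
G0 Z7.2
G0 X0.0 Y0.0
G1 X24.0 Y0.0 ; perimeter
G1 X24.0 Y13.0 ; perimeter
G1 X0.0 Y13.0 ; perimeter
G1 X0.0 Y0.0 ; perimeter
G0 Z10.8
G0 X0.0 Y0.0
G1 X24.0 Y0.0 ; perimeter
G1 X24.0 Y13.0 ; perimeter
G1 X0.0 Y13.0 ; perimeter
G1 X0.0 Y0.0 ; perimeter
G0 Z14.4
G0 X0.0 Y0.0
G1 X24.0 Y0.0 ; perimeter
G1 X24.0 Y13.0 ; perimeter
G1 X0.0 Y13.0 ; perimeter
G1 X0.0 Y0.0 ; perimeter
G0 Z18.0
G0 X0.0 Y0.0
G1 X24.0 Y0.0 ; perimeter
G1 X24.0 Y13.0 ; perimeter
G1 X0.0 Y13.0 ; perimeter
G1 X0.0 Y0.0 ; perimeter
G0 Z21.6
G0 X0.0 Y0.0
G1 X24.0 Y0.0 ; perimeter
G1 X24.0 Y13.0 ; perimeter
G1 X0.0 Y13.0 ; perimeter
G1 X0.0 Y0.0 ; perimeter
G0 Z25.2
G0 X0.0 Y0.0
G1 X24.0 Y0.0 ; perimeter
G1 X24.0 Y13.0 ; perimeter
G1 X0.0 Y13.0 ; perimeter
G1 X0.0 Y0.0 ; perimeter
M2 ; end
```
solid part
  facet normal 0.0000 0.0000 -1.0000
    outer loop
      vertex 24.0 13.0 0.0
      vertex 24.0 0.0 0.0
      vertex 0.0 0.0 0.0
    endloop
  endfacet
  facet normal 0.0000 0.0000 -1.0000
    outer loop
      vertex 0.0 13.0 0.0
      vertex 24.0 13.0 0.0
      vertex 0.0 0.0 0.0
    endloop
  endfacet
  facet normal 0.0000 0.0000 1.0000
    outer loop
      vertex 0.0 0.0 25.2
      vertex 24.0 0.0 25.2
      vertex 24.0 13.0 25.2
    endloop
  endfacet
  facet normal 0.0000 0.0000 1.0000
    outer loop
      vertex 0.0 0.0 25.2
      vertex 24.0 13.0 25.2
      vertex 0.0 13.0 25.2
    endloop
  endfacet
  facet normal 0.0000 -1.0000 0.0000
    outer loop
      vertex 0.0 0.0 0.0
      vertex 24.0 0.0 0.0
      vertex 24.0 0.0 25.2
    endloop
  endfacet
  facet normal 0.0000 -1.0000 0.0000
    outer loop
      vertex 0.0 0.0 0.0
      vertex 24.0 0.0 25.2
      vertex 0.0 0.0 25.2
    endloop
  endfacet
  facet normal 0.0000 1.0000 0.0000
    outer loop
      vertex 24.0 13.0 25.2
      vertex 24.0 13.0 0.0
      vertex 0.0 13.0 0.0
    endloop
  endfacet
  facet normal 0.0000 1.0000 0.0000
    outer loop
      vertex 0.0 13.0 25.2
      vertex 24.0 13.0 25.2
      vertex 0.0 13.0 0.0
    endloop
  endfacet
  facet normal -1.0000 0.0000 0.0000
    outer loop
      vertex 0.0 13.0 25.2
      vertex 0.0 13.0 0.0
      vertex 0.0 0.0 0.0
    endloop
  endfacet
  facet normal -1.0000 0.0000 0.0000
    outer loop
      vertex 0.0 0.0 25.2
      vertex 0.0 13.0 25.2
      vertex 0.0 0.0 0.0
    endloop
  endfacet
  facet normal 1.0000 0.0000 0.0000
    outer loop
      vertex 24.0 0.0 0.0
      vertex 24.0 13.0 0.0
      vertex 24.0 13.0 25.2
    endloop
  endfacet
  facet normal 1.0000 0.0000 0.0000
    outer loop
      vertex 24.0 0.0 0.0
      vertex 24.0 13.0 25.2
      vertex 24.0 0.0 25.2
    endloop
  endfacet
endsolid part

The G0 Z moves step by Δz≈3.6 mm. Every layer's G1 loop is the same polygon, so the solid is a straight extrusion of it from z=0 to z≈25.2. Closing with flat bottom and top caps and triangulating gives 12 facets — a rectangular box, roughly 24 × 13 mm footprint and 25.2 mm tall.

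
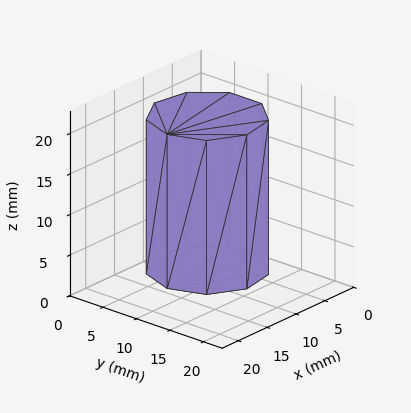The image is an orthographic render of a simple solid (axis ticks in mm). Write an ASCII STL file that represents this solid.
Reading the render: the shape is a regular 9-sided prism (a cylinder approximated with 9 flat sides), circumscribed radius ≈ 7 mm, height ≈ 19 mm (dimensions read to the nearest mm from the axis ticks). For the STL, each face is triangulated and given an outward normal.

solid part
  facet normal 0.0000 0.0000 -1.0000
    outer loop
      vertex 8.2 13.9 0.0
      vertex 12.4 11.5 0.0
      vertex 14.0 7.0 0.0
    endloop
  endfacet
  facet normal 0.0000 0.0000 -1.0000
    outer loop
      vertex 3.5 13.1 0.0
      vertex 8.2 13.9 0.0
      vertex 14.0 7.0 0.0
    endloop
  endfacet
  facet normal 0.0000 0.0000 -1.0000
    outer loop
      vertex 0.4 9.4 0.0
      vertex 3.5 13.1 0.0
      vertex 14.0 7.0 0.0
    endloop
  endfacet
  facet normal 0.0000 0.0000 -1.0000
    outer loop
      vertex 0.4 4.6 0.0
      vertex 0.4 9.4 0.0
      vertex 14.0 7.0 0.0
    endloop
  endfacet
  facet normal 0.0000 0.0000 -1.0000
    outer loop
      vertex 3.5 0.9 0.0
      vertex 0.4 4.6 0.0
      vertex 14.0 7.0 0.0
    endloop
  endfacet
  facet normal 0.0000 0.0000 -1.0000
    outer loop
      vertex 8.2 0.1 0.0
      vertex 3.5 0.9 0.0
      vertex 14.0 7.0 0.0
    endloop
  endfacet
  facet normal 0.0000 0.0000 -1.0000
    outer loop
      vertex 12.4 2.5 0.0
      vertex 8.2 0.1 0.0
      vertex 14.0 7.0 0.0
    endloop
  endfacet
  facet normal 0.0000 0.0000 1.0000
    outer loop
      vertex 14.0 7.0 19.0
      vertex 12.4 11.5 19.0
      vertex 8.2 13.9 19.0
    endloop
  endfacet
  facet normal 0.0000 0.0000 1.0000
    outer loop
      vertex 14.0 7.0 19.0
      vertex 8.2 13.9 19.0
      vertex 3.5 13.1 19.0
    endloop
  endfacet
  facet normal 0.0000 0.0000 1.0000
    outer loop
      vertex 14.0 7.0 19.0
      vertex 3.5 13.1 19.0
      vertex 0.4 9.4 19.0
    endloop
  endfacet
  facet normal 0.0000 0.0000 1.0000
    outer loop
      vertex 14.0 7.0 19.0
      vertex 0.4 9.4 19.0
      vertex 0.4 4.6 19.0
    endloop
  endfacet
  facet normal 0.0000 0.0000 1.0000
    outer loop
      vertex 14.0 7.0 19.0
      vertex 0.4 4.6 19.0
      vertex 3.5 0.9 19.0
    endloop
  endfacet
  facet normal 0.0000 0.0000 1.0000
    outer loop
      vertex 14.0 7.0 19.0
      vertex 3.5 0.9 19.0
      vertex 8.2 0.1 19.0
    endloop
  endfacet
  facet normal 0.0000 0.0000 1.0000
    outer loop
      vertex 14.0 7.0 19.0
      vertex 8.2 0.1 19.0
      vertex 12.4 2.5 19.0
    endloop
  endfacet
  facet normal 0.9422 0.3350 0.0000
    outer loop
      vertex 14.0 7.0 0.0
      vertex 12.4 11.5 0.0
      vertex 12.4 11.5 19.0
    endloop
  endfacet
  facet normal 0.9422 0.3350 0.0000
    outer loop
      vertex 14.0 7.0 0.0
      vertex 12.4 11.5 19.0
      vertex 14.0 7.0 19.0
    endloop
  endfacet
  facet normal 0.4961 0.8682 0.0000
    outer loop
      vertex 12.4 11.5 0.0
      vertex 8.2 13.9 0.0
      vertex 8.2 13.9 19.0
    endloop
  endfacet
  facet normal 0.4961 0.8682 0.0000
    outer loop
      vertex 12.4 11.5 0.0
      vertex 8.2 13.9 19.0
      vertex 12.4 11.5 19.0
    endloop
  endfacet
  facet normal -0.1678 0.9858 0.0000
    outer loop
      vertex 8.2 13.9 0.0
      vertex 3.5 13.1 0.0
      vertex 3.5 13.1 19.0
    endloop
  endfacet
  facet normal -0.1678 0.9858 0.0000
    outer loop
      vertex 8.2 13.9 0.0
      vertex 3.5 13.1 19.0
      vertex 8.2 13.9 19.0
    endloop
  endfacet
  facet normal -0.7665 0.6422 0.0000
    outer loop
      vertex 3.5 13.1 0.0
      vertex 0.4 9.4 0.0
      vertex 0.4 9.4 19.0
    endloop
  endfacet
  facet normal -0.7665 0.6422 0.0000
    outer loop
      vertex 3.5 13.1 0.0
      vertex 0.4 9.4 19.0
      vertex 3.5 13.1 19.0
    endloop
  endfacet
  facet normal -1.0000 0.0000 0.0000
    outer loop
      vertex 0.4 9.4 0.0
      vertex 0.4 4.6 0.0
      vertex 0.4 4.6 19.0
    endloop
  endfacet
  facet normal -1.0000 0.0000 0.0000
    outer loop
      vertex 0.4 9.4 0.0
      vertex 0.4 4.6 19.0
      vertex 0.4 9.4 19.0
    endloop
  endfacet
  facet normal -0.7665 -0.6422 0.0000
    outer loop
      vertex 0.4 4.6 0.0
      vertex 3.5 0.9 0.0
      vertex 3.5 0.9 19.0
    endloop
  endfacet
  facet normal -0.7665 -0.6422 0.0000
    outer loop
      vertex 0.4 4.6 0.0
      vertex 3.5 0.9 19.0
      vertex 0.4 4.6 19.0
    endloop
  endfacet
  facet normal -0.1678 -0.9858 0.0000
    outer loop
      vertex 3.5 0.9 0.0
      vertex 8.2 0.1 0.0
      vertex 8.2 0.1 19.0
    endloop
  endfacet
  facet normal -0.1678 -0.9858 0.0000
    outer loop
      vertex 3.5 0.9 0.0
      vertex 8.2 0.1 19.0
      vertex 3.5 0.9 19.0
    endloop
  endfacet
  facet normal 0.4961 -0.8682 0.0000
    outer loop
      vertex 8.2 0.1 0.0
      vertex 12.4 2.5 0.0
      vertex 12.4 2.5 19.0
    endloop
  endfacet
  facet normal 0.4961 -0.8682 0.0000
    outer loop
      vertex 8.2 0.1 0.0
      vertex 12.4 2.5 19.0
      vertex 8.2 0.1 19.0
    endloop
  endfacet
  facet normal 0.9422 -0.3350 0.0000
    outer loop
      vertex 12.4 2.5 0.0
      vertex 14.0 7.0 0.0
      vertex 14.0 7.0 19.0
    endloop
  endfacet
  facet normal 0.9422 -0.3350 0.0000
    outer loop
      vertex 12.4 2.5 0.0
      vertex 14.0 7.0 19.0
      vertex 12.4 2.5 19.0
    endloop
  endfacet
endsolid part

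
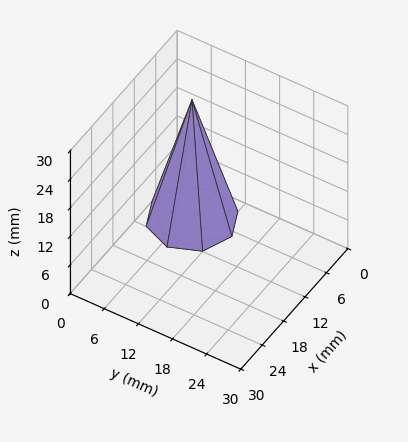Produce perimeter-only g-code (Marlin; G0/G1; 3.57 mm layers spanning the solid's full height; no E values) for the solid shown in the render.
Reading the render: the shape is a regular 8-sided pyramid, base circumscribed radius ≈ 7 mm, apex at z ≈ 25 mm (dimensions read to the nearest mm from the axis ticks). For the g-code, the solid's height is divided into equal slices at the stated Δz and each level perimeter traced with G1 moves after a G0 lift.

; perimeter-only toolpath
G21 ; units = mm
G90 ; absolute positioning
G28 ; home
; layer 1
G0 Z3.57
G0 X13.00 Y7.00
G1 X11.24 Y11.24
G1 X7.00 Y13.00
G1 X2.76 Y11.24
G1 X1.00 Y7.00
G1 X2.76 Y2.76
G1 X7.00 Y1.00
G1 X11.24 Y2.76
G1 X13.00 Y7.00
; layer 2
G0 Z7.14
G0 X12.00 Y7.00
G1 X10.54 Y10.54
G1 X7.00 Y12.00
G1 X3.46 Y10.54
G1 X2.00 Y7.00
G1 X3.46 Y3.46
G1 X7.00 Y2.00
G1 X10.54 Y3.46
G1 X12.00 Y7.00
; layer 3
G0 Z10.71
G0 X11.00 Y7.00
G1 X9.83 Y9.83
G1 X7.00 Y11.00
G1 X4.17 Y9.83
G1 X3.00 Y7.00
G1 X4.17 Y4.17
G1 X7.00 Y3.00
G1 X9.83 Y4.17
G1 X11.00 Y7.00
; layer 4
G0 Z14.29
G0 X10.00 Y7.00
G1 X9.12 Y9.12
G1 X7.00 Y10.00
G1 X4.88 Y9.12
G1 X4.00 Y7.00
G1 X4.88 Y4.88
G1 X7.00 Y4.00
G1 X9.12 Y4.88
G1 X10.00 Y7.00
; layer 5
G0 Z17.86
G0 X9.00 Y7.00
G1 X8.41 Y8.41
G1 X7.00 Y9.00
G1 X5.59 Y8.41
G1 X5.00 Y7.00
G1 X5.59 Y5.59
G1 X7.00 Y5.00
G1 X8.41 Y5.59
G1 X9.00 Y7.00
; layer 6
G0 Z21.43
G0 X8.00 Y7.00
G1 X7.71 Y7.71
G1 X7.00 Y8.00
G1 X6.29 Y7.71
G1 X6.00 Y7.00
G1 X6.29 Y6.29
G1 X7.00 Y6.00
G1 X7.71 Y6.29
G1 X8.00 Y7.00
M2 ; end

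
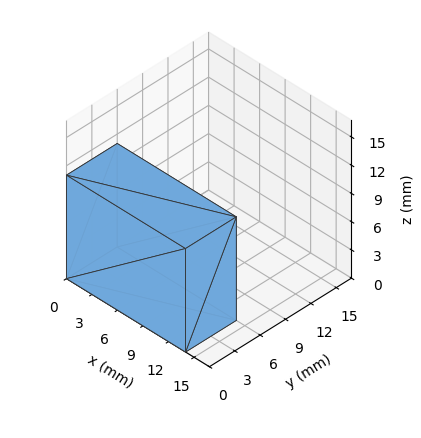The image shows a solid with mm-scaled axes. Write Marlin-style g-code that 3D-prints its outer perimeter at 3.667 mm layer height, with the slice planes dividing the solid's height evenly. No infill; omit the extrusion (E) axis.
Reading the render: the shape is a rectangular box, roughly 14 × 6 mm footprint and 11 mm tall (dimensions read to the nearest mm from the axis ticks). For the g-code, the solid's height is divided into equal slices at the stated Δz and each level perimeter traced with G1 moves after a G0 lift.

; perimeter-only toolpath
G21 ; units = mm
G90 ; absolute positioning
G28 ; home
; layer 1
G0 Z3.667
G0 X0.000 Y0.000
G1 X14.000 Y0.000
G1 X14.000 Y6.000
G1 X0.000 Y6.000
G1 X0.000 Y0.000
; layer 2
G0 Z7.333
G0 X0.000 Y0.000
G1 X14.000 Y0.000
G1 X14.000 Y6.000
G1 X0.000 Y6.000
G1 X0.000 Y0.000
; layer 3
G0 Z11.000
G0 X0.000 Y0.000
G1 X14.000 Y0.000
G1 X14.000 Y6.000
G1 X0.000 Y6.000
G1 X0.000 Y0.000
M2 ; end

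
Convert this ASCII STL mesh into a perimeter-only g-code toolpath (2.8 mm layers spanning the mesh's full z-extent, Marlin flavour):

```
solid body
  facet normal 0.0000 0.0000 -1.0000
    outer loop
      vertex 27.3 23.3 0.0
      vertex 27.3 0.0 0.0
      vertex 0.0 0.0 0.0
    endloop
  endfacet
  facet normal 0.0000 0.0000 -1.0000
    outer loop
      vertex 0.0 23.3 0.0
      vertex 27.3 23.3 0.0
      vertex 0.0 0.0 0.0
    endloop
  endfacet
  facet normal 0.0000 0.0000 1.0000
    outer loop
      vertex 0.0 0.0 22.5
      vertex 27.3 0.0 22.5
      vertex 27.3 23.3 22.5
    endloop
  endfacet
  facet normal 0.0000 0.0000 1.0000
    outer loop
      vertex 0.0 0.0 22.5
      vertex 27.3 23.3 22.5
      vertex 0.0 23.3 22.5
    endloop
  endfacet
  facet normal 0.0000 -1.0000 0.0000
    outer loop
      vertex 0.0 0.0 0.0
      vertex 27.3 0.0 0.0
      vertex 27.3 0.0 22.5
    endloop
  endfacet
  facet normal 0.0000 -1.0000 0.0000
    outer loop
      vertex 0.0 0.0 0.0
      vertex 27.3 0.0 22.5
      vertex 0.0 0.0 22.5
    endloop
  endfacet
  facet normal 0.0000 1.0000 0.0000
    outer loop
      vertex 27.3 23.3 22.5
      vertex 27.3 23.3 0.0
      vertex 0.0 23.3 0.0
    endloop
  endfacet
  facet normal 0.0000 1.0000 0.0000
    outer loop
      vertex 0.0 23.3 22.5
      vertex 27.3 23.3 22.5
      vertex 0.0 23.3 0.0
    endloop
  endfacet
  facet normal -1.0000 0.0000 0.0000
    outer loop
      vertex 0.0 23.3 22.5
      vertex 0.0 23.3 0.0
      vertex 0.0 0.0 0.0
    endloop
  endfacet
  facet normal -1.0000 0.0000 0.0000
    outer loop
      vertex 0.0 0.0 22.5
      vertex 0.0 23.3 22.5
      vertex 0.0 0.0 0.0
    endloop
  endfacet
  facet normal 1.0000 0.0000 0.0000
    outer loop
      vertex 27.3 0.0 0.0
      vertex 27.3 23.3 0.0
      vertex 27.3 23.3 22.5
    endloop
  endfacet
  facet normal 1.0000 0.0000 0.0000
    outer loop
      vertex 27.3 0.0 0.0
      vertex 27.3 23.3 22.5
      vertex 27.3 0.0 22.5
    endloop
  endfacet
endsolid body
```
; perimeter-only toolpath
G21 ; units = mm
G90 ; absolute positioning
G28 ; home
; layer 1
G0 Z2.8
G0 X0.0 Y0.0
G1 X27.3 Y0.0
G1 X27.3 Y23.3
G1 X0.0 Y23.3
G1 X0.0 Y0.0
; layer 2
G0 Z5.6
G0 X0.0 Y0.0
G1 X27.3 Y0.0
G1 X27.3 Y23.3
G1 X0.0 Y23.3
G1 X0.0 Y0.0
; layer 3
G0 Z8.4
G0 X0.0 Y0.0
G1 X27.3 Y0.0
G1 X27.3 Y23.3
G1 X0.0 Y23.3
G1 X0.0 Y0.0
; layer 4
G0 Z11.2
G0 X0.0 Y0.0
G1 X27.3 Y0.0
G1 X27.3 Y23.3
G1 X0.0 Y23.3
G1 X0.0 Y0.0
; layer 5
G0 Z14.1
G0 X0.0 Y0.0
G1 X27.3 Y0.0
G1 X27.3 Y23.3
G1 X0.0 Y23.3
G1 X0.0 Y0.0
; layer 6
G0 Z16.9
G0 X0.0 Y0.0
G1 X27.3 Y0.0
G1 X27.3 Y23.3
G1 X0.0 Y23.3
G1 X0.0 Y0.0
; layer 7
G0 Z19.7
G0 X0.0 Y0.0
G1 X27.3 Y0.0
G1 X27.3 Y23.3
G1 X0.0 Y23.3
G1 X0.0 Y0.0
; layer 8
G0 Z22.5
G0 X0.0 Y0.0
G1 X27.3 Y0.0
G1 X27.3 Y23.3
G1 X0.0 Y23.3
G1 X0.0 Y0.0
M2 ; end

The solid is a rectangular box, roughly 27.3 × 23.3 mm footprint and 22.5 mm tall. Slicing at Δz = 2.8 mm — 8 equal slices spanning the solid's height, so layer i sits at z = i·h/8 — gives 8 non-empty perimeters. Each is a 4-segment closed polygon; G0 lifts to the layer z and rapids to the start vertex, then G1 traces the edges.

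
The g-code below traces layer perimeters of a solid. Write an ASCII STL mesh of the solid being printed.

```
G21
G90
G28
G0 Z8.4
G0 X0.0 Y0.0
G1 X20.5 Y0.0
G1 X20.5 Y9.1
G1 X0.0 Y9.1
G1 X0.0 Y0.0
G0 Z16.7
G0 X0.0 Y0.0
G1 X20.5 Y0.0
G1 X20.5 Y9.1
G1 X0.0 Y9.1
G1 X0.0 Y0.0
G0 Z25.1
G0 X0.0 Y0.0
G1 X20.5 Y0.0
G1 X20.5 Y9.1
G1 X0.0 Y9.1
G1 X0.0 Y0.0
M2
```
solid part
  facet normal 0.0000 0.0000 -1.0000
    outer loop
      vertex 20.5 9.1 0.0
      vertex 20.5 0.0 0.0
      vertex 0.0 0.0 0.0
    endloop
  endfacet
  facet normal 0.0000 0.0000 -1.0000
    outer loop
      vertex 0.0 9.1 0.0
      vertex 20.5 9.1 0.0
      vertex 0.0 0.0 0.0
    endloop
  endfacet
  facet normal 0.0000 0.0000 1.0000
    outer loop
      vertex 0.0 0.0 25.1
      vertex 20.5 0.0 25.1
      vertex 20.5 9.1 25.1
    endloop
  endfacet
  facet normal 0.0000 0.0000 1.0000
    outer loop
      vertex 0.0 0.0 25.1
      vertex 20.5 9.1 25.1
      vertex 0.0 9.1 25.1
    endloop
  endfacet
  facet normal 0.0000 -1.0000 0.0000
    outer loop
      vertex 0.0 0.0 0.0
      vertex 20.5 0.0 0.0
      vertex 20.5 0.0 25.1
    endloop
  endfacet
  facet normal 0.0000 -1.0000 0.0000
    outer loop
      vertex 0.0 0.0 0.0
      vertex 20.5 0.0 25.1
      vertex 0.0 0.0 25.1
    endloop
  endfacet
  facet normal 0.0000 1.0000 0.0000
    outer loop
      vertex 20.5 9.1 25.1
      vertex 20.5 9.1 0.0
      vertex 0.0 9.1 0.0
    endloop
  endfacet
  facet normal 0.0000 1.0000 0.0000
    outer loop
      vertex 0.0 9.1 25.1
      vertex 20.5 9.1 25.1
      vertex 0.0 9.1 0.0
    endloop
  endfacet
  facet normal -1.0000 0.0000 0.0000
    outer loop
      vertex 0.0 9.1 25.1
      vertex 0.0 9.1 0.0
      vertex 0.0 0.0 0.0
    endloop
  endfacet
  facet normal -1.0000 0.0000 0.0000
    outer loop
      vertex 0.0 0.0 25.1
      vertex 0.0 9.1 25.1
      vertex 0.0 0.0 0.0
    endloop
  endfacet
  facet normal 1.0000 0.0000 0.0000
    outer loop
      vertex 20.5 0.0 0.0
      vertex 20.5 9.1 0.0
      vertex 20.5 9.1 25.1
    endloop
  endfacet
  facet normal 1.0000 0.0000 0.0000
    outer loop
      vertex 20.5 0.0 0.0
      vertex 20.5 9.1 25.1
      vertex 20.5 0.0 25.1
    endloop
  endfacet
endsolid part

The G0 Z moves step by Δz≈8.4 mm. Every layer's G1 loop is the same polygon, so the solid is a straight extrusion of it from z=0 to z≈25.1. Closing with flat bottom and top caps and triangulating gives 12 facets — a rectangular box, roughly 20.5 × 9.1 mm footprint and 25.1 mm tall.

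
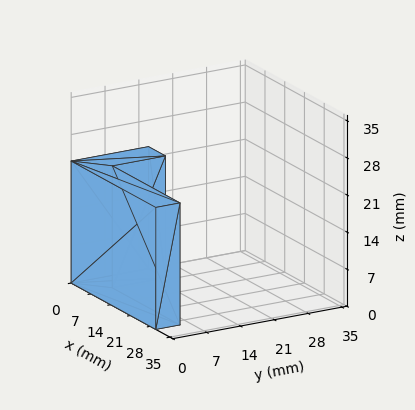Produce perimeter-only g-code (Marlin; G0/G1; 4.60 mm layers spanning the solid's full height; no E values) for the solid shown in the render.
Reading the render: the shape is an L-shaped prism: outer 30 × 16 mm, arm thicknesses ≈ 5 mm (horizontal) and 6 mm (vertical), extruded 23 mm in z (dimensions read to the nearest mm from the axis ticks). For the g-code, the solid's height is divided into equal slices at the stated Δz and each level perimeter traced with G1 moves after a G0 lift.

; perimeter-only toolpath
G21 ; units = mm
G90 ; absolute positioning
G28 ; home
; layer 1
G0 Z4.60
G0 X0.00 Y0.00
G1 X30.00 Y0.00
G1 X30.00 Y5.00
G1 X6.00 Y5.00
G1 X6.00 Y16.00
G1 X0.00 Y16.00
G1 X0.00 Y0.00
; layer 2
G0 Z9.20
G0 X0.00 Y0.00
G1 X30.00 Y0.00
G1 X30.00 Y5.00
G1 X6.00 Y5.00
G1 X6.00 Y16.00
G1 X0.00 Y16.00
G1 X0.00 Y0.00
; layer 3
G0 Z13.80
G0 X0.00 Y0.00
G1 X30.00 Y0.00
G1 X30.00 Y5.00
G1 X6.00 Y5.00
G1 X6.00 Y16.00
G1 X0.00 Y16.00
G1 X0.00 Y0.00
; layer 4
G0 Z18.40
G0 X0.00 Y0.00
G1 X30.00 Y0.00
G1 X30.00 Y5.00
G1 X6.00 Y5.00
G1 X6.00 Y16.00
G1 X0.00 Y16.00
G1 X0.00 Y0.00
; layer 5
G0 Z23.00
G0 X0.00 Y0.00
G1 X30.00 Y0.00
G1 X30.00 Y5.00
G1 X6.00 Y5.00
G1 X6.00 Y16.00
G1 X0.00 Y16.00
G1 X0.00 Y0.00
M2 ; end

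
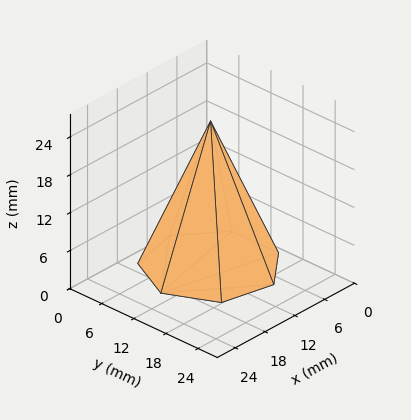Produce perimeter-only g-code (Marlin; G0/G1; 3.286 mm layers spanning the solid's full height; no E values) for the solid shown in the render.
Reading the render: the shape is a regular 7-sided pyramid, base circumscribed radius ≈ 10 mm, apex at z ≈ 23 mm (dimensions read to the nearest mm from the axis ticks). For the g-code, the solid's height is divided into equal slices at the stated Δz and each level perimeter traced with G1 moves after a G0 lift.

; perimeter-only toolpath
G21 ; units = mm
G90 ; absolute positioning
G28 ; home
; layer 1
G0 Z3.286
G0 X18.571 Y10.000
G1 X15.344 Y16.701
G1 X8.093 Y18.356
G1 X2.277 Y13.719
G1 X2.277 Y6.281
G1 X8.093 Y1.644
G1 X15.344 Y3.299
G1 X18.571 Y10.000
; layer 2
G0 Z6.571
G0 X17.143 Y10.000
G1 X14.454 Y15.584
G1 X8.411 Y16.964
G1 X3.564 Y13.099
G1 X3.564 Y6.901
G1 X8.411 Y3.036
G1 X14.454 Y4.416
G1 X17.143 Y10.000
; layer 3
G0 Z9.857
G0 X15.714 Y10.000
G1 X13.563 Y14.467
G1 X8.729 Y15.571
G1 X4.851 Y12.479
G1 X4.851 Y7.521
G1 X8.729 Y4.429
G1 X13.563 Y5.533
G1 X15.714 Y10.000
; layer 4
G0 Z13.143
G0 X14.286 Y10.000
G1 X12.672 Y13.351
G1 X9.046 Y14.178
G1 X6.139 Y11.860
G1 X6.139 Y8.140
G1 X9.046 Y5.822
G1 X12.672 Y6.649
G1 X14.286 Y10.000
; layer 5
G0 Z16.429
G0 X12.857 Y10.000
G1 X11.781 Y12.234
G1 X9.364 Y12.785
G1 X7.426 Y11.240
G1 X7.426 Y8.760
G1 X9.364 Y7.215
G1 X11.781 Y7.766
G1 X12.857 Y10.000
; layer 6
G0 Z19.714
G0 X11.429 Y10.000
G1 X10.891 Y11.117
G1 X9.682 Y11.393
G1 X8.713 Y10.620
G1 X8.713 Y9.380
G1 X9.682 Y8.607
G1 X10.891 Y8.883
G1 X11.429 Y10.000
M2 ; end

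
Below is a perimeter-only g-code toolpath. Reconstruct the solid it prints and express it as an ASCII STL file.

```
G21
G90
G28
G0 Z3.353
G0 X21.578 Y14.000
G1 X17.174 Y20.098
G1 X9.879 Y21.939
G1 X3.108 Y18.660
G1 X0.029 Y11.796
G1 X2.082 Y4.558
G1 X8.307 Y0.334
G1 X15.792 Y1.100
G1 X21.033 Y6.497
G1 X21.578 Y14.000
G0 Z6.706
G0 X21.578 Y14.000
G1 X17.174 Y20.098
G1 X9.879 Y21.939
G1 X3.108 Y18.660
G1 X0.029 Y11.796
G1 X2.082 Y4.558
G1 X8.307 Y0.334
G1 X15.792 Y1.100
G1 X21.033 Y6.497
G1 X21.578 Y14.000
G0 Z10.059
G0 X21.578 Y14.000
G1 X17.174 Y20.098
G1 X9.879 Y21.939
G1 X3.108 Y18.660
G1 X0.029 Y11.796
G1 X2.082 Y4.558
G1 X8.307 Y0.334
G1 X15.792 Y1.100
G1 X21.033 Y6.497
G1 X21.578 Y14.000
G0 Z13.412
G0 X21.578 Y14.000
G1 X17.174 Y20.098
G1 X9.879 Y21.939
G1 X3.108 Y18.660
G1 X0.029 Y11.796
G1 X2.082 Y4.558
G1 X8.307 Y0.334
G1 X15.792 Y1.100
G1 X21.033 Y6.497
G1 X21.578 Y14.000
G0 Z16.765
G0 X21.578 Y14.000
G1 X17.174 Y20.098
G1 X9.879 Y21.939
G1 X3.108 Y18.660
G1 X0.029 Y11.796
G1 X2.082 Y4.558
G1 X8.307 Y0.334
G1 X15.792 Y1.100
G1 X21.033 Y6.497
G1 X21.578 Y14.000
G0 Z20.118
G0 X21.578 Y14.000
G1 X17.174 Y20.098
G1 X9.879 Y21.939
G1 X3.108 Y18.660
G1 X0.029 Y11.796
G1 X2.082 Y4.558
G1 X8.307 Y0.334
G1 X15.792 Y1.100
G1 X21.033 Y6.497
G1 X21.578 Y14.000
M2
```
solid part
  facet normal 0.0000 0.0000 -1.0000
    outer loop
      vertex 9.879 21.939 0.000
      vertex 17.174 20.098 0.000
      vertex 21.578 14.000 0.000
    endloop
  endfacet
  facet normal 0.0000 0.0000 -1.0000
    outer loop
      vertex 3.108 18.660 0.000
      vertex 9.879 21.939 0.000
      vertex 21.578 14.000 0.000
    endloop
  endfacet
  facet normal 0.0000 0.0000 -1.0000
    outer loop
      vertex 0.029 11.796 0.000
      vertex 3.108 18.660 0.000
      vertex 21.578 14.000 0.000
    endloop
  endfacet
  facet normal 0.0000 0.0000 -1.0000
    outer loop
      vertex 2.082 4.558 0.000
      vertex 0.029 11.796 0.000
      vertex 21.578 14.000 0.000
    endloop
  endfacet
  facet normal 0.0000 0.0000 -1.0000
    outer loop
      vertex 8.307 0.334 0.000
      vertex 2.082 4.558 0.000
      vertex 21.578 14.000 0.000
    endloop
  endfacet
  facet normal 0.0000 0.0000 -1.0000
    outer loop
      vertex 15.792 1.100 0.000
      vertex 8.307 0.334 0.000
      vertex 21.578 14.000 0.000
    endloop
  endfacet
  facet normal 0.0000 0.0000 -1.0000
    outer loop
      vertex 21.033 6.497 0.000
      vertex 15.792 1.100 0.000
      vertex 21.578 14.000 0.000
    endloop
  endfacet
  facet normal 0.0000 0.0000 1.0000
    outer loop
      vertex 21.578 14.000 20.118
      vertex 17.174 20.098 20.118
      vertex 9.879 21.939 20.118
    endloop
  endfacet
  facet normal 0.0000 0.0000 1.0000
    outer loop
      vertex 21.578 14.000 20.118
      vertex 9.879 21.939 20.118
      vertex 3.108 18.660 20.118
    endloop
  endfacet
  facet normal 0.0000 0.0000 1.0000
    outer loop
      vertex 21.578 14.000 20.118
      vertex 3.108 18.660 20.118
      vertex 0.029 11.796 20.118
    endloop
  endfacet
  facet normal 0.0000 0.0000 1.0000
    outer loop
      vertex 21.578 14.000 20.118
      vertex 0.029 11.796 20.118
      vertex 2.082 4.558 20.118
    endloop
  endfacet
  facet normal 0.0000 0.0000 1.0000
    outer loop
      vertex 21.578 14.000 20.118
      vertex 2.082 4.558 20.118
      vertex 8.307 0.334 20.118
    endloop
  endfacet
  facet normal 0.0000 0.0000 1.0000
    outer loop
      vertex 21.578 14.000 20.118
      vertex 8.307 0.334 20.118
      vertex 15.792 1.100 20.118
    endloop
  endfacet
  facet normal 0.0000 0.0000 1.0000
    outer loop
      vertex 21.578 14.000 20.118
      vertex 15.792 1.100 20.118
      vertex 21.033 6.497 20.118
    endloop
  endfacet
  facet normal 0.8107 0.5855 0.0000
    outer loop
      vertex 21.578 14.000 0.000
      vertex 17.174 20.098 0.000
      vertex 17.174 20.098 20.118
    endloop
  endfacet
  facet normal 0.8107 0.5855 0.0000
    outer loop
      vertex 21.578 14.000 0.000
      vertex 17.174 20.098 20.118
      vertex 21.578 14.000 20.118
    endloop
  endfacet
  facet normal 0.2447 0.9696 0.0000
    outer loop
      vertex 17.174 20.098 0.000
      vertex 9.879 21.939 0.000
      vertex 9.879 21.939 20.118
    endloop
  endfacet
  facet normal 0.2447 0.9696 0.0000
    outer loop
      vertex 17.174 20.098 0.000
      vertex 9.879 21.939 20.118
      vertex 17.174 20.098 20.118
    endloop
  endfacet
  facet normal -0.4359 0.9000 0.0000
    outer loop
      vertex 9.879 21.939 0.000
      vertex 3.108 18.660 0.000
      vertex 3.108 18.660 20.118
    endloop
  endfacet
  facet normal -0.4359 0.9000 0.0000
    outer loop
      vertex 9.879 21.939 0.000
      vertex 3.108 18.660 20.118
      vertex 9.879 21.939 20.118
    endloop
  endfacet
  facet normal -0.9124 0.4093 0.0000
    outer loop
      vertex 3.108 18.660 0.000
      vertex 0.029 11.796 0.000
      vertex 0.029 11.796 20.118
    endloop
  endfacet
  facet normal -0.9124 0.4093 0.0000
    outer loop
      vertex 3.108 18.660 0.000
      vertex 0.029 11.796 20.118
      vertex 3.108 18.660 20.118
    endloop
  endfacet
  facet normal -0.9620 -0.2729 0.0000
    outer loop
      vertex 0.029 11.796 0.000
      vertex 2.082 4.558 0.000
      vertex 2.082 4.558 20.118
    endloop
  endfacet
  facet normal -0.9620 -0.2729 0.0000
    outer loop
      vertex 0.029 11.796 0.000
      vertex 2.082 4.558 20.118
      vertex 0.029 11.796 20.118
    endloop
  endfacet
  facet normal -0.5615 -0.8275 0.0000
    outer loop
      vertex 2.082 4.558 0.000
      vertex 8.307 0.334 0.000
      vertex 8.307 0.334 20.118
    endloop
  endfacet
  facet normal -0.5615 -0.8275 0.0000
    outer loop
      vertex 2.082 4.558 0.000
      vertex 8.307 0.334 20.118
      vertex 2.082 4.558 20.118
    endloop
  endfacet
  facet normal 0.1018 -0.9948 0.0000
    outer loop
      vertex 8.307 0.334 0.000
      vertex 15.792 1.100 0.000
      vertex 15.792 1.100 20.118
    endloop
  endfacet
  facet normal 0.1018 -0.9948 0.0000
    outer loop
      vertex 8.307 0.334 0.000
      vertex 15.792 1.100 20.118
      vertex 8.307 0.334 20.118
    endloop
  endfacet
  facet normal 0.7174 -0.6967 0.0000
    outer loop
      vertex 15.792 1.100 0.000
      vertex 21.033 6.497 0.000
      vertex 21.033 6.497 20.118
    endloop
  endfacet
  facet normal 0.7174 -0.6967 0.0000
    outer loop
      vertex 15.792 1.100 0.000
      vertex 21.033 6.497 20.118
      vertex 15.792 1.100 20.118
    endloop
  endfacet
  facet normal 0.9974 -0.0724 0.0000
    outer loop
      vertex 21.033 6.497 0.000
      vertex 21.578 14.000 0.000
      vertex 21.578 14.000 20.118
    endloop
  endfacet
  facet normal 0.9974 -0.0724 0.0000
    outer loop
      vertex 21.033 6.497 0.000
      vertex 21.578 14.000 20.118
      vertex 21.033 6.497 20.118
    endloop
  endfacet
endsolid part

The G0 Z moves step by Δz≈3.353 mm. Every layer's G1 loop is the same polygon, so the solid is a straight extrusion of it from z=0 to z≈20.1. Closing with flat bottom and top caps and triangulating gives 32 facets — a regular 9-sided prism (a cylinder approximated with 9 flat sides), circumscribed radius ≈ 11 mm, height ≈ 20.1 mm.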